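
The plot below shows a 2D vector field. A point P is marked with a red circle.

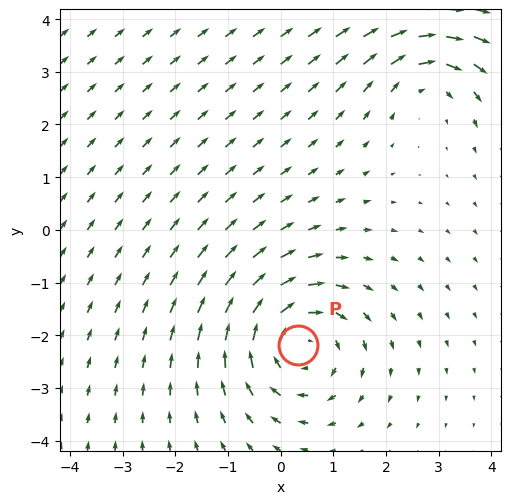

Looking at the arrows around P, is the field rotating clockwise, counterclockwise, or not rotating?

Near P at (0.3, -2.2) the arrows circulate clockwise. The curl (z-component) there is about -5; negative curl means clockwise rotation.

clockwise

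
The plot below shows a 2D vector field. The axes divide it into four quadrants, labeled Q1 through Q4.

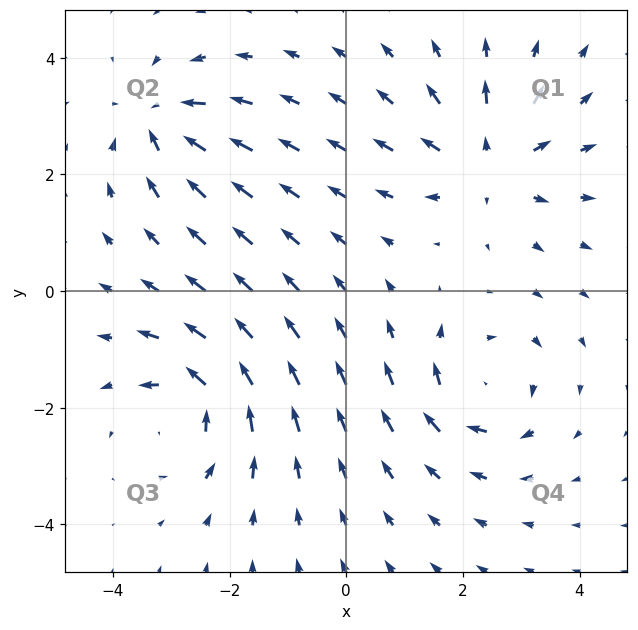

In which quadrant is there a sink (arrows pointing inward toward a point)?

The sink sits at approximately (-3.2, 2.9), which lies in quadrant Q2. The divergence there is about -5, negative as expected for a sink.

Q2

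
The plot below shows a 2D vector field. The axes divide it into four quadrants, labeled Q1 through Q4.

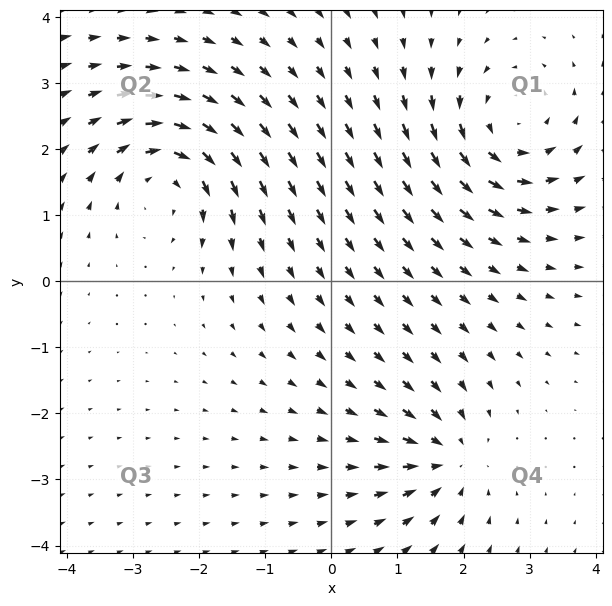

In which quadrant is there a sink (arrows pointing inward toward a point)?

Q4

The sink sits at approximately (1.7, -2.7), which lies in quadrant Q4. The divergence there is about -4, negative as expected for a sink.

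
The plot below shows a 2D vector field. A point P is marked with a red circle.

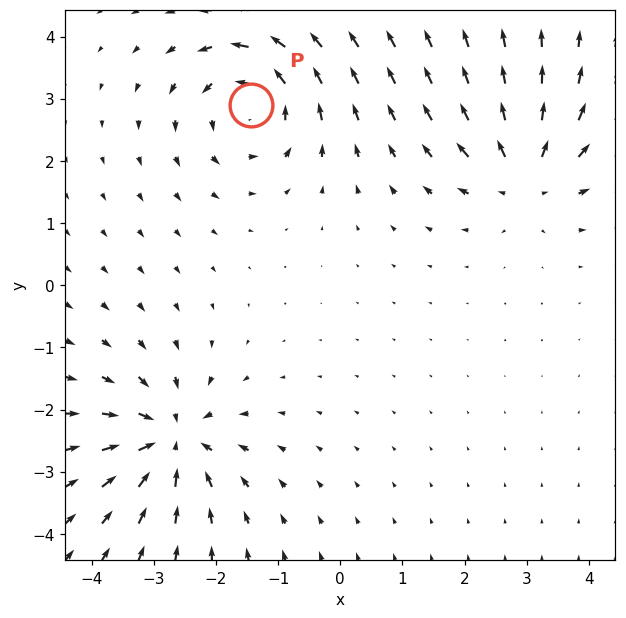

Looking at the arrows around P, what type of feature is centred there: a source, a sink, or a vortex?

At P (-1.4, 2.9) the arrows circulate counterclockwise. Divergence ≈0, curl about +5 — near-zero divergence with nonzero curl is a vortex.

vortex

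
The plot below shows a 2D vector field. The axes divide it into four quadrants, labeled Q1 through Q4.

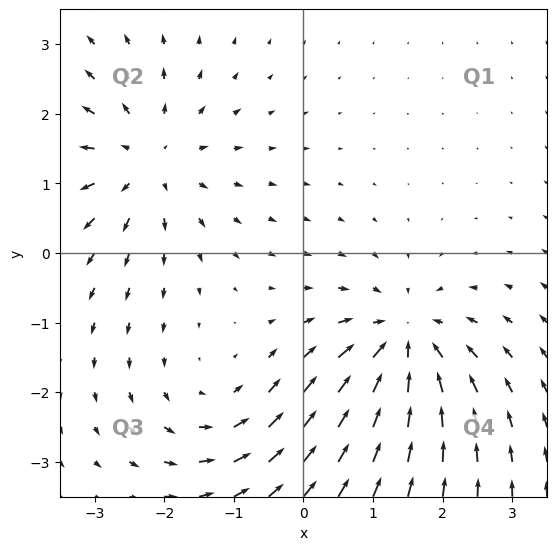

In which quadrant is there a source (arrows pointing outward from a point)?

The source sits at approximately (-2.3, 1.3), which lies in quadrant Q2. The divergence there is about +5, positive as expected for a source.

Q2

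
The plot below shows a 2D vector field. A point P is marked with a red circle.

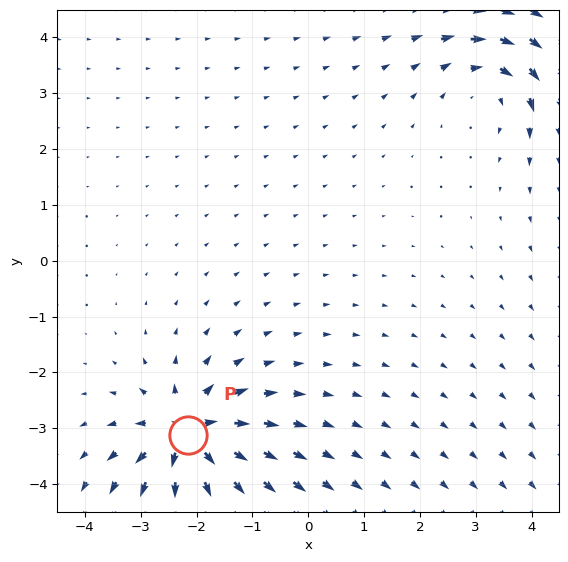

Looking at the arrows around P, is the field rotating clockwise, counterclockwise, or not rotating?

not rotating

Near P at (-2.1, -3.1) the arrows show no circulation. The curl there is ≈0.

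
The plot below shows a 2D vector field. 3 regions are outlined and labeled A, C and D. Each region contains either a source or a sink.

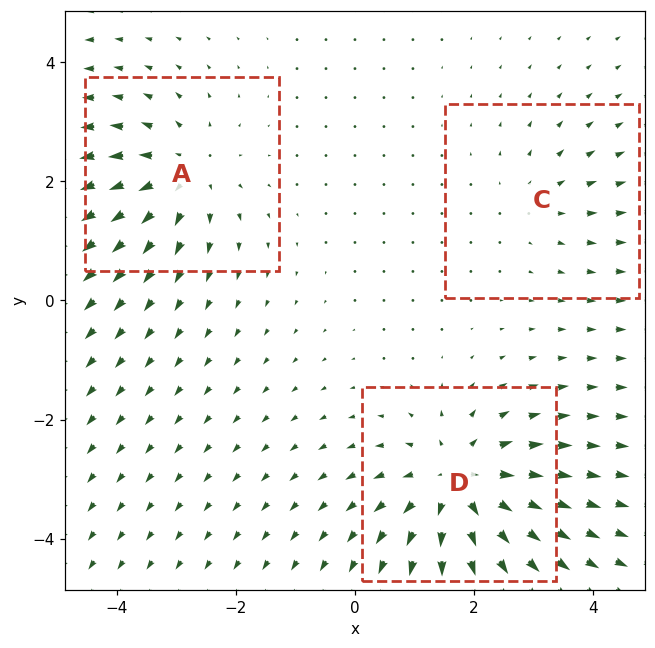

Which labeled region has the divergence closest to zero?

C

Divergence at each region's feature centre — A: about +4, C: about +2, D: about +5. Region C is closest to zero.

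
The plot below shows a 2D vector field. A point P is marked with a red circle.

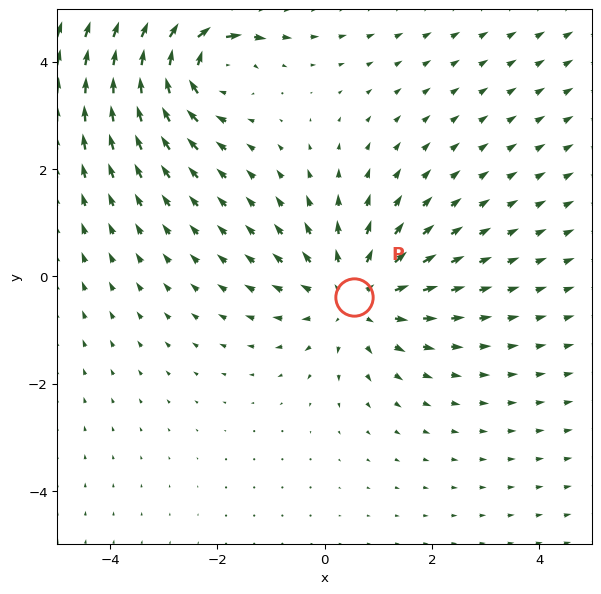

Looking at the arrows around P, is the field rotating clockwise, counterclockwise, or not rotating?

Near P at (0.5, -0.4) the arrows show no circulation. The curl there is ≈0.

not rotating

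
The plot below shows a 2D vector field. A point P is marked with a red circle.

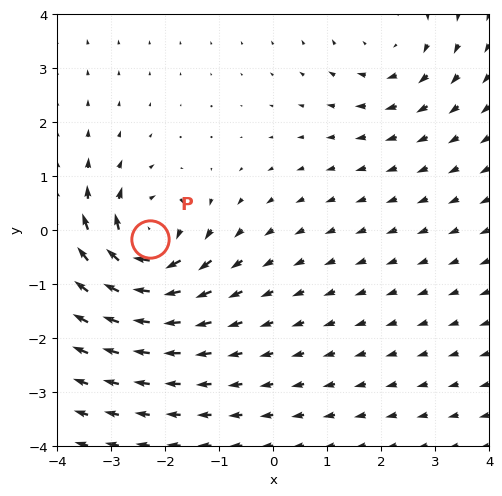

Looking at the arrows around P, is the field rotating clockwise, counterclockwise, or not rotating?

clockwise

Near P at (-2.3, -0.2) the arrows circulate clockwise. The curl (z-component) there is about -6; negative curl means clockwise rotation.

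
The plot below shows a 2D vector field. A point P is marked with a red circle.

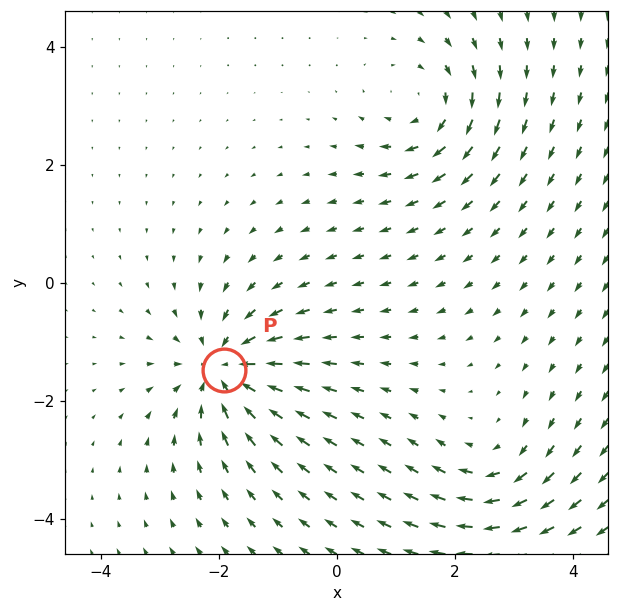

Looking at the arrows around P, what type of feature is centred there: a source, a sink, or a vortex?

sink

At P (-1.9, -1.5) the arrows converge inward. Divergence about -6, curl ≈0 — negative divergence with near-zero curl is a sink.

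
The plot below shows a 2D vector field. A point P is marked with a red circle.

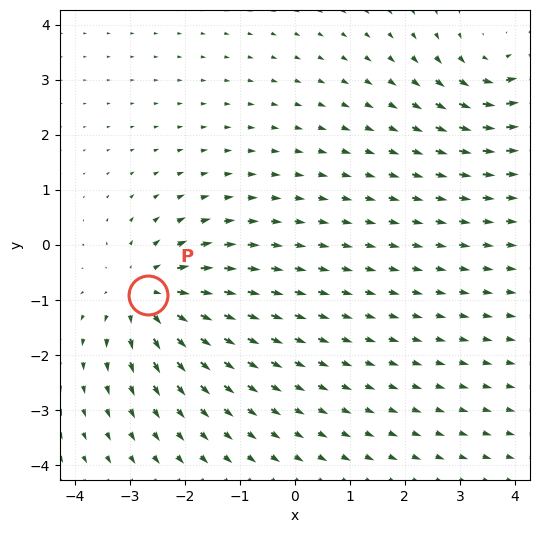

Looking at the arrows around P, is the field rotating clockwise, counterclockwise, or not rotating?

Near P at (-2.7, -0.9) the arrows show no circulation. The curl there is ≈0.

not rotating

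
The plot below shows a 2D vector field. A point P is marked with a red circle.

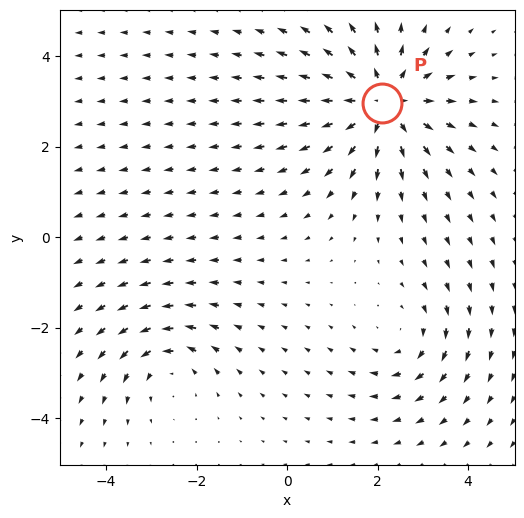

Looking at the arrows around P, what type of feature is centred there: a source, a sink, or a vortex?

At P (2.1, 3.0) the arrows spread outward. Divergence about +5, curl ≈0 — positive divergence with near-zero curl is a source.

source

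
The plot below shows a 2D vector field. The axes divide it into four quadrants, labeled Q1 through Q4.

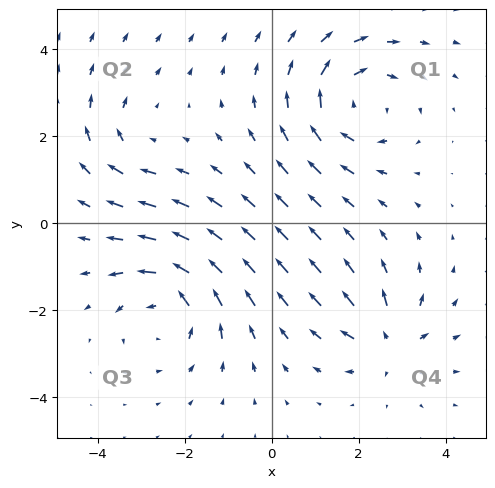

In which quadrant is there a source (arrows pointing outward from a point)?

The source sits at approximately (2.7, -2.7), which lies in quadrant Q4. The divergence there is about +5, positive as expected for a source.

Q4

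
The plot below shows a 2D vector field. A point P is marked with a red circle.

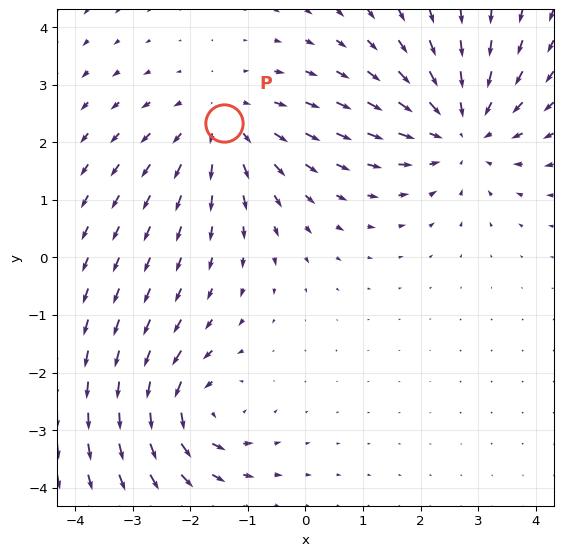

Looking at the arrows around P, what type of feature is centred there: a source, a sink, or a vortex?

source

At P (-1.4, 2.3) the arrows spread outward. Divergence about +3, curl ≈0 — positive divergence with near-zero curl is a source.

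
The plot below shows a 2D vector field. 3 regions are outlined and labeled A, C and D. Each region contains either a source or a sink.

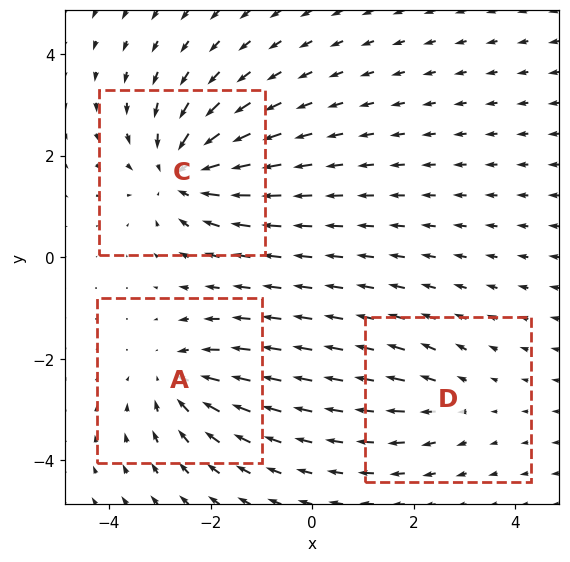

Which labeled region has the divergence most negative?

Divergence at each region's feature centre — A: about -3, C: about -5, D: about +2. Region C is most negative.

C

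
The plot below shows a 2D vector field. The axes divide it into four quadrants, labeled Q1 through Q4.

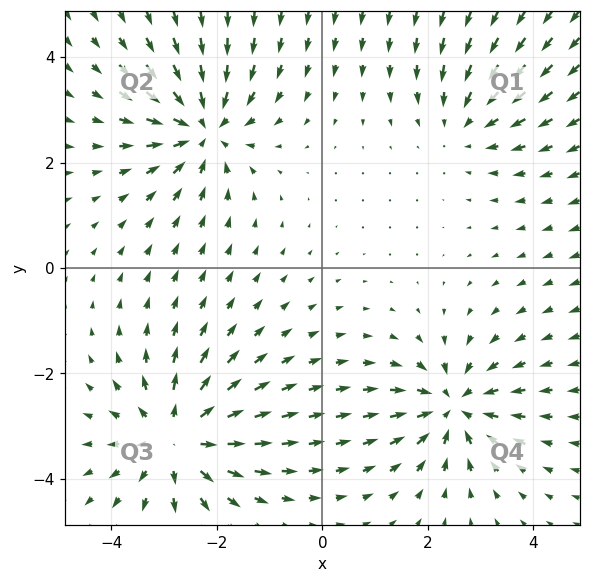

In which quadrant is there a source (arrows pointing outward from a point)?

Q3

The source sits at approximately (-2.8, -3.2), which lies in quadrant Q3. The divergence there is about +5, positive as expected for a source.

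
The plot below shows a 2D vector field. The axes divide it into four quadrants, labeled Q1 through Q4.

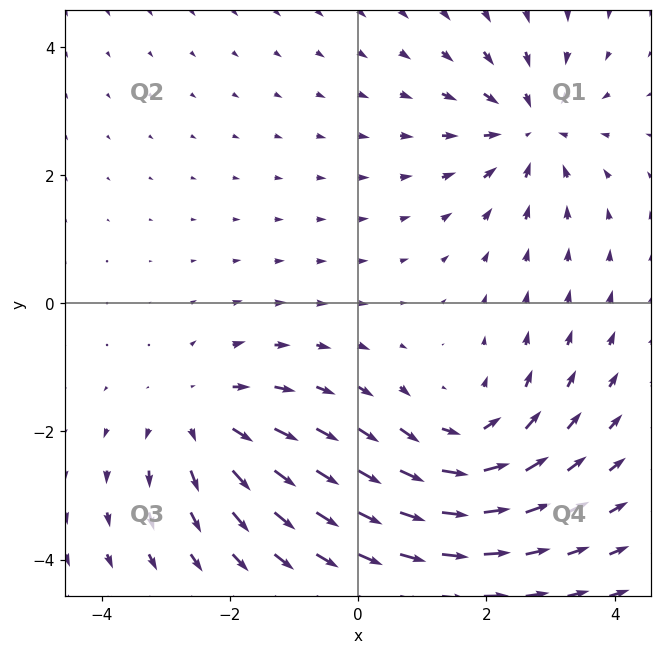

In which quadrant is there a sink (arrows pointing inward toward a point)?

The sink sits at approximately (2.7, 2.7), which lies in quadrant Q1. The divergence there is about -5, negative as expected for a sink.

Q1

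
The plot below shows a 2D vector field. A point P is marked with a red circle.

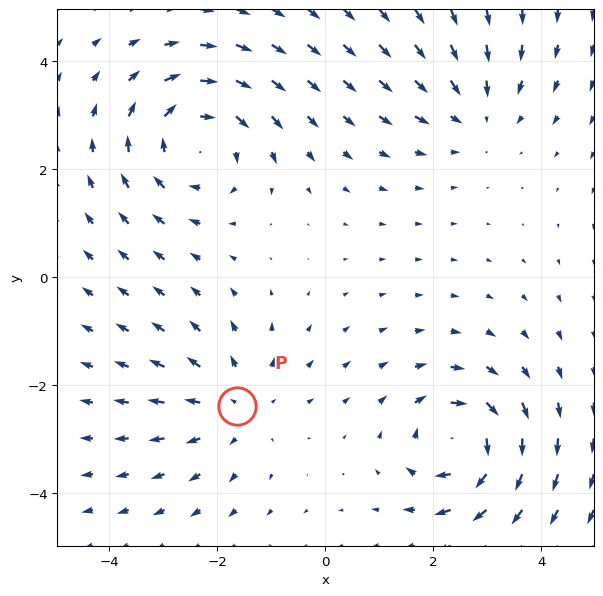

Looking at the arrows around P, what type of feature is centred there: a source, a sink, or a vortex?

source

At P (-1.6, -2.4) the arrows spread outward. Divergence about +3, curl ≈0 — positive divergence with near-zero curl is a source.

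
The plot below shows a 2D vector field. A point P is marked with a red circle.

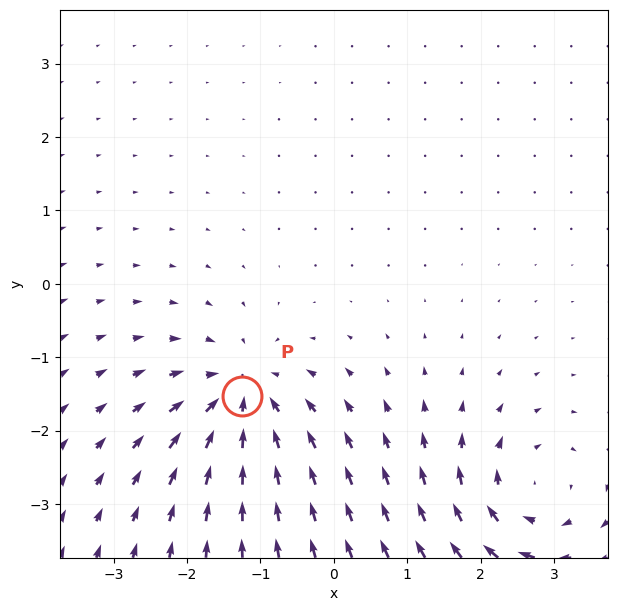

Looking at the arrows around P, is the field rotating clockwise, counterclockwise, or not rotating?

Near P at (-1.2, -1.5) the arrows show no circulation. The curl there is ≈0.

not rotating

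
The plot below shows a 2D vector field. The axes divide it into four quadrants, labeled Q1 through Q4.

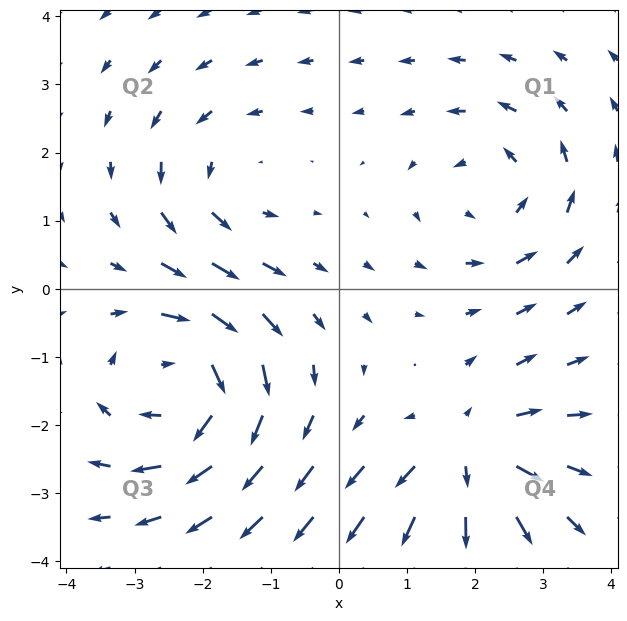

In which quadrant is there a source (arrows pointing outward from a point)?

The source sits at approximately (1.9, -2.4), which lies in quadrant Q4. The divergence there is about +4, positive as expected for a source.

Q4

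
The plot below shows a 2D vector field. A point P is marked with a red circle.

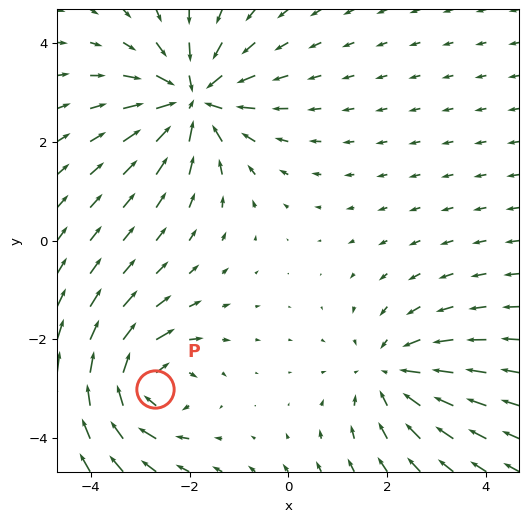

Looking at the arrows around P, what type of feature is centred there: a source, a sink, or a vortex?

At P (-2.7, -3.0) the arrows circulate clockwise. Divergence ≈0, curl about -4 — near-zero divergence with nonzero curl is a vortex.

vortex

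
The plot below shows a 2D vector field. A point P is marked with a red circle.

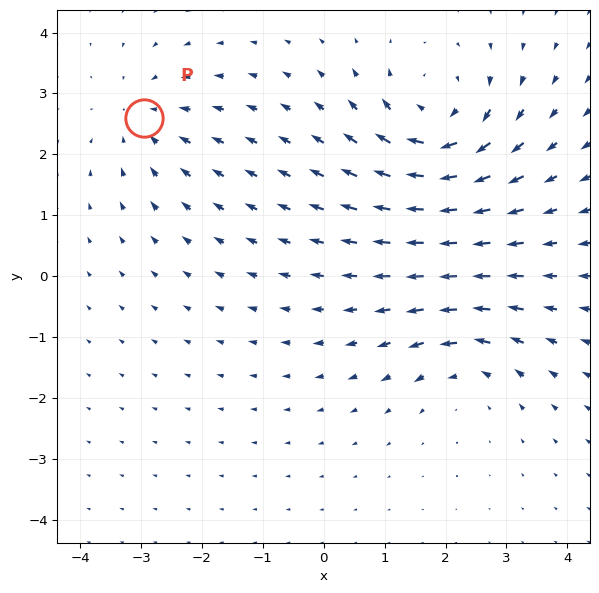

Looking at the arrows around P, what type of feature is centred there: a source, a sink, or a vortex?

sink

At P (-3.0, 2.6) the arrows converge inward. Divergence about -3, curl ≈0 — negative divergence with near-zero curl is a sink.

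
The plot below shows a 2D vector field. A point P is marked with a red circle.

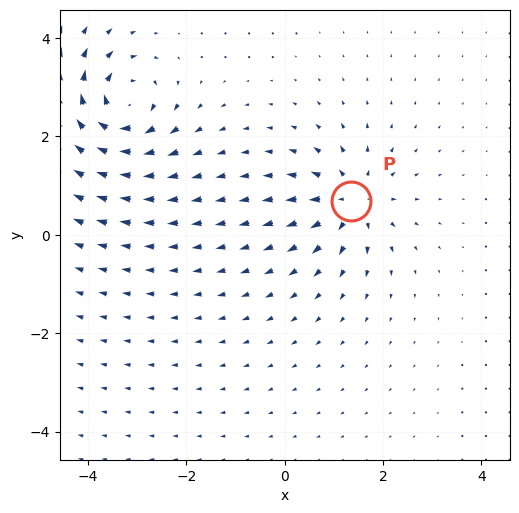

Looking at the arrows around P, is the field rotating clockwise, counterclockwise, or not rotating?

Near P at (1.4, 0.7) the arrows show no circulation. The curl there is ≈0.

not rotating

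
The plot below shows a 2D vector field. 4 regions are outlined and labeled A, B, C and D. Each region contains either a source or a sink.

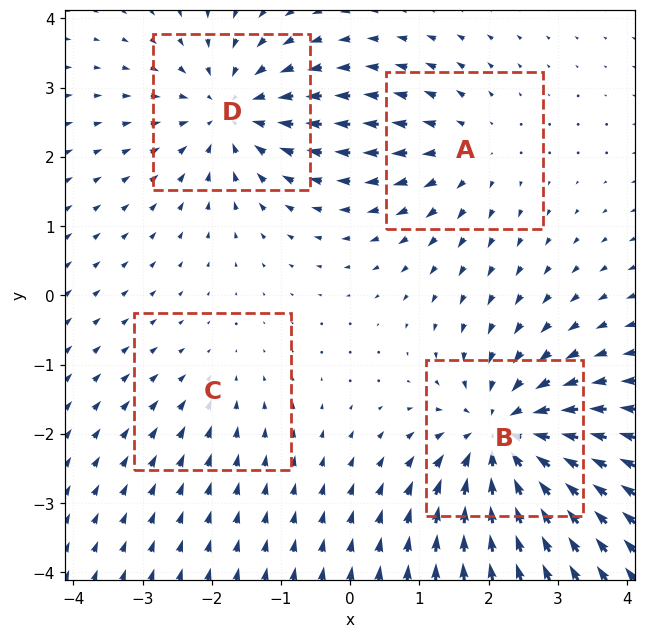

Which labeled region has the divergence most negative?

B

Divergence at each region's feature centre — A: about +3, B: about -7, C: about -2, D: about -5. Region B is most negative.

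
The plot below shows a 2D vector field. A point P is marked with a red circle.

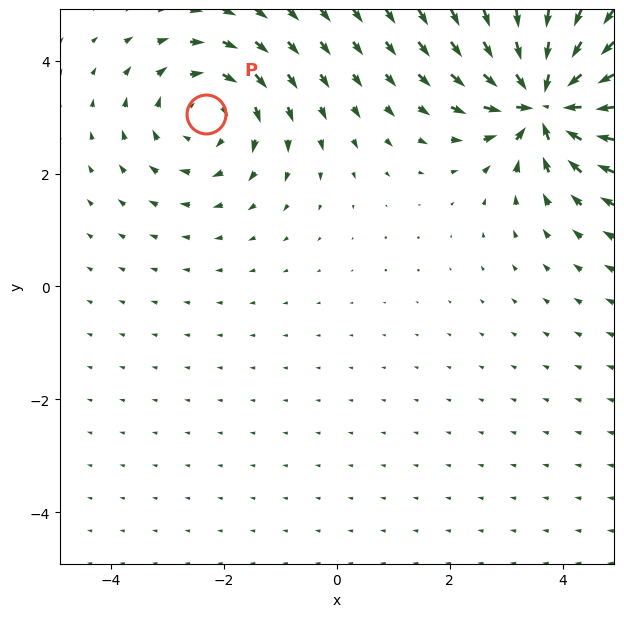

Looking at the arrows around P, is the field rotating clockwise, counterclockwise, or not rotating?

Near P at (-2.3, 3.1) the arrows circulate clockwise. The curl (z-component) there is about -3; negative curl means clockwise rotation.

clockwise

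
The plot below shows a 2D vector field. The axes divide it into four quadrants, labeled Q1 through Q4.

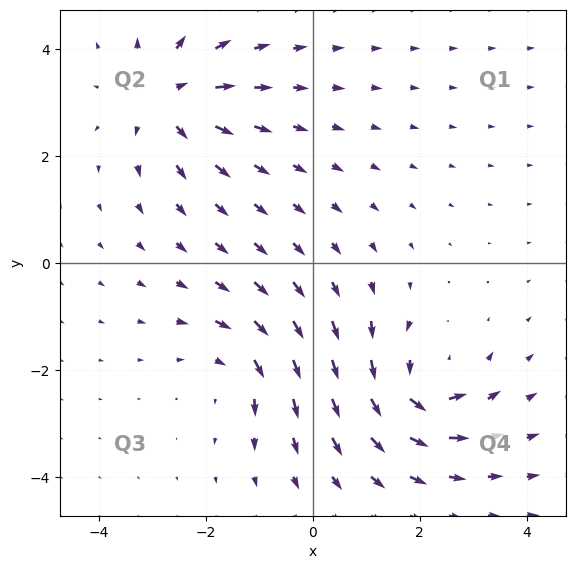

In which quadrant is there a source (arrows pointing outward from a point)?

Q2

The source sits at approximately (-2.7, 3.1), which lies in quadrant Q2. The divergence there is about +4, positive as expected for a source.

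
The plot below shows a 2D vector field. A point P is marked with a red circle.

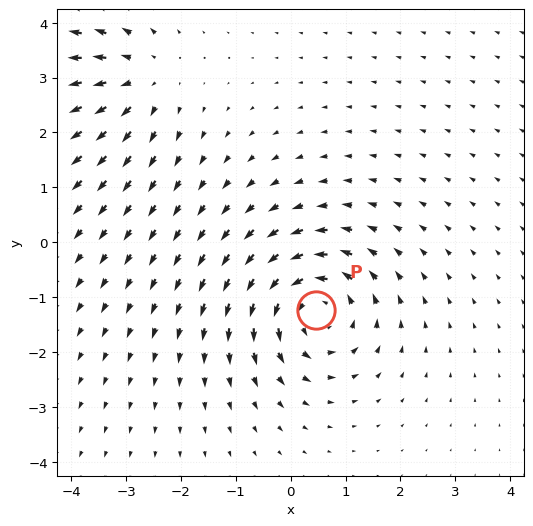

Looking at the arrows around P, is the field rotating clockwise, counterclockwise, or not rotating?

counterclockwise

Near P at (0.5, -1.2) the arrows circulate counterclockwise. The curl (z-component) there is about +5; positive curl means counterclockwise rotation.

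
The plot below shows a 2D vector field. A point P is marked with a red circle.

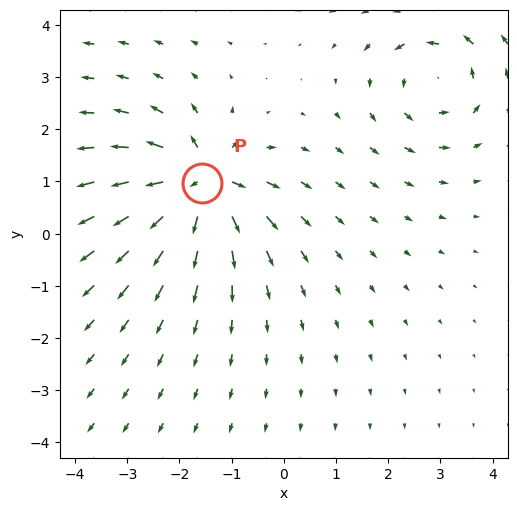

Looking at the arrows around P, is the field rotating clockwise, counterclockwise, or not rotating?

Near P at (-1.6, 1.0) the arrows show no circulation. The curl there is ≈0.

not rotating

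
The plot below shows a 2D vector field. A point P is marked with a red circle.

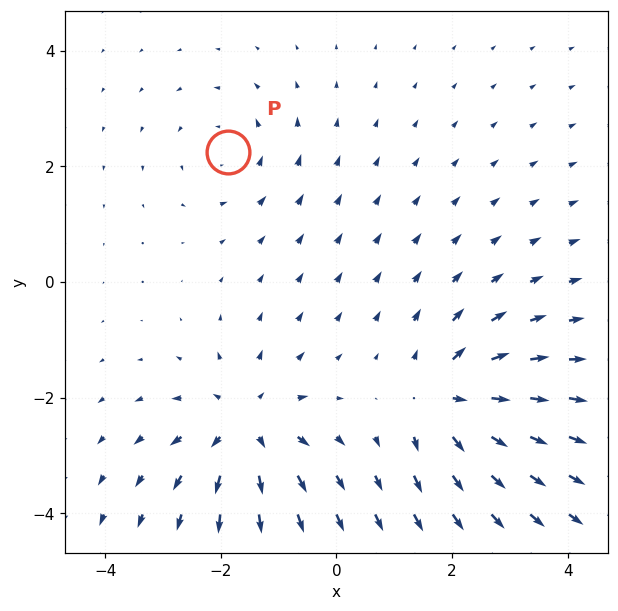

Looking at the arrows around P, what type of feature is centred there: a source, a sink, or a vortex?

At P (-1.9, 2.2) the arrows circulate counterclockwise. Divergence ≈0, curl about +3 — near-zero divergence with nonzero curl is a vortex.

vortex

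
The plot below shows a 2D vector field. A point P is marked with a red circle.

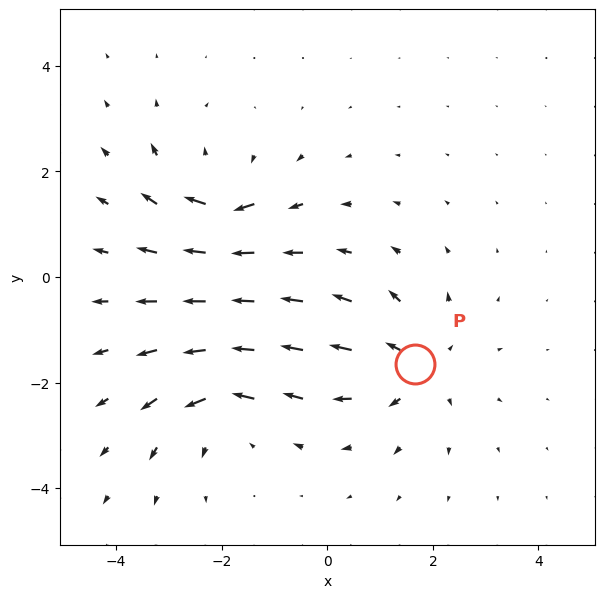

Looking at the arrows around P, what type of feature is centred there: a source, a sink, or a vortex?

At P (1.7, -1.7) the arrows spread outward. Divergence about +4, curl ≈0 — positive divergence with near-zero curl is a source.

source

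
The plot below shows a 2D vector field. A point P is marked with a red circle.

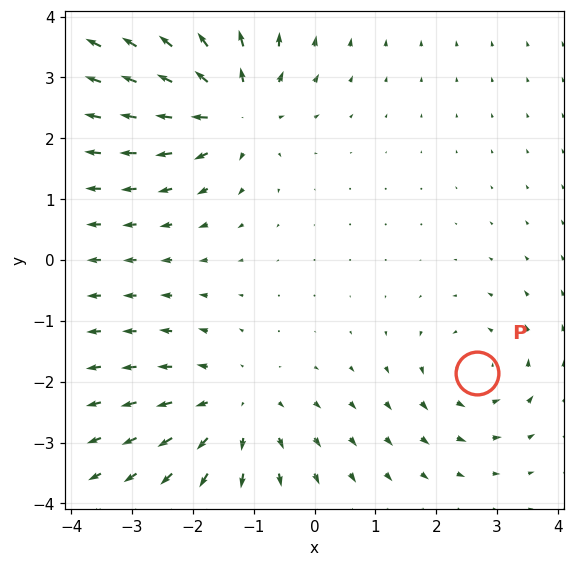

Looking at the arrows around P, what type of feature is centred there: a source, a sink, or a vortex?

At P (2.7, -1.9) the arrows circulate counterclockwise. Divergence ≈0, curl about +3 — near-zero divergence with nonzero curl is a vortex.

vortex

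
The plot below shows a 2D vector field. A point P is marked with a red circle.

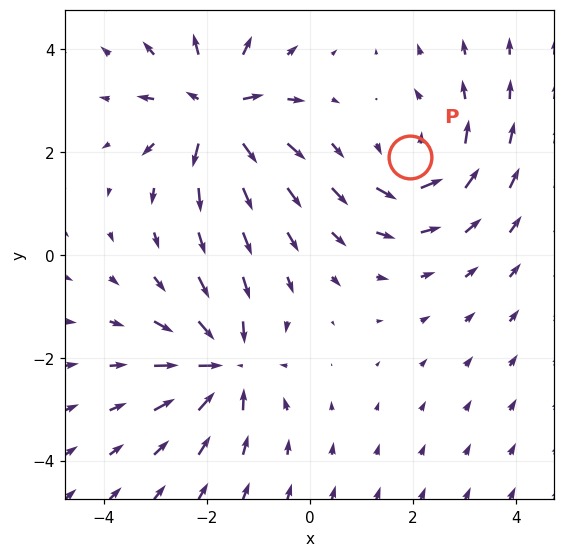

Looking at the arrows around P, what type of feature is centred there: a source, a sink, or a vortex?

vortex

At P (1.9, 1.9) the arrows circulate counterclockwise. Divergence ≈0, curl about +3 — near-zero divergence with nonzero curl is a vortex.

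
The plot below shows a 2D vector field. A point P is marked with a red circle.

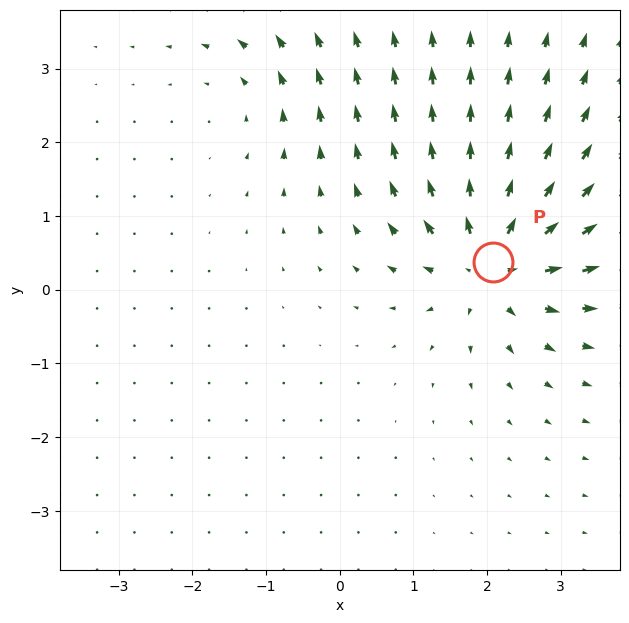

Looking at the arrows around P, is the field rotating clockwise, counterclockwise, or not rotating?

Near P at (2.1, 0.4) the arrows show no circulation. The curl there is ≈0.

not rotating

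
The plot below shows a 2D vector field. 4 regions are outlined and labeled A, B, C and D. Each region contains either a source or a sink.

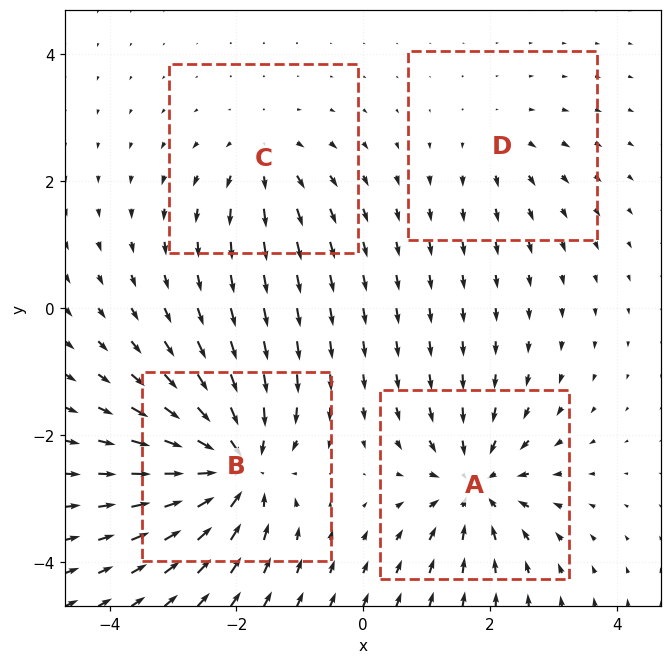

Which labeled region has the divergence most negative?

Divergence at each region's feature centre — A: about -7, B: about -9, C: about +4, D: about +3. Region B is most negative.

B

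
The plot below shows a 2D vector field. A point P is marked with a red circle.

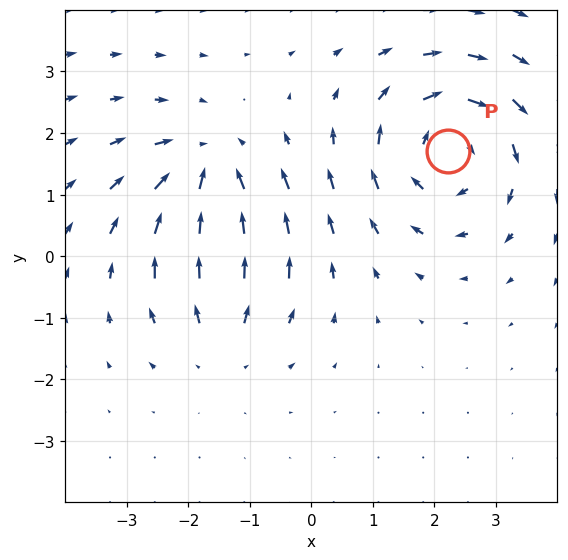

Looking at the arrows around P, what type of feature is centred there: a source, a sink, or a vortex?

vortex

At P (2.2, 1.7) the arrows circulate clockwise. Divergence ≈0, curl about -4 — near-zero divergence with nonzero curl is a vortex.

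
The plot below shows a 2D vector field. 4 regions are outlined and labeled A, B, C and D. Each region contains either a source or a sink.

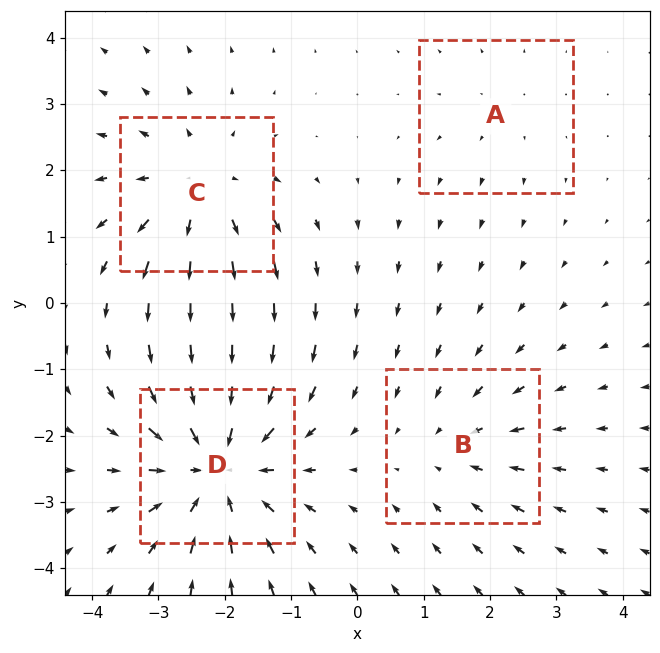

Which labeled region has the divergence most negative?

D

Divergence at each region's feature centre — A: about +2, B: about -3, C: about +4, D: about -6. Region D is most negative.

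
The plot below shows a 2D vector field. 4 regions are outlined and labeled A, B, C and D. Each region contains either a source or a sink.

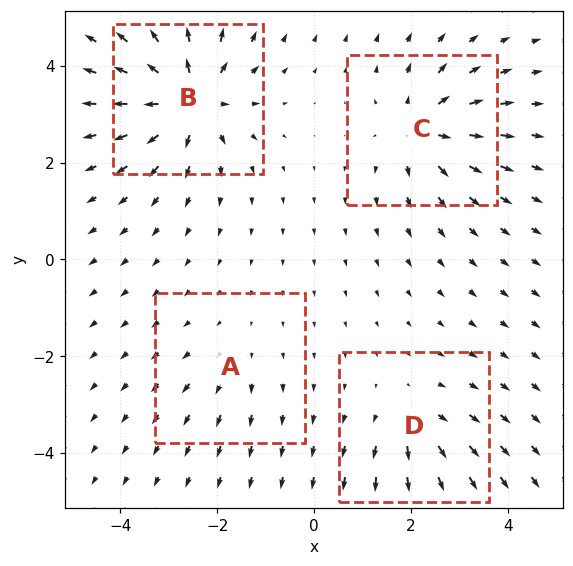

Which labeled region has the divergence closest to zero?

Divergence at each region's feature centre — A: about +2, B: about +8, C: about +6, D: about +4. Region A is closest to zero.

A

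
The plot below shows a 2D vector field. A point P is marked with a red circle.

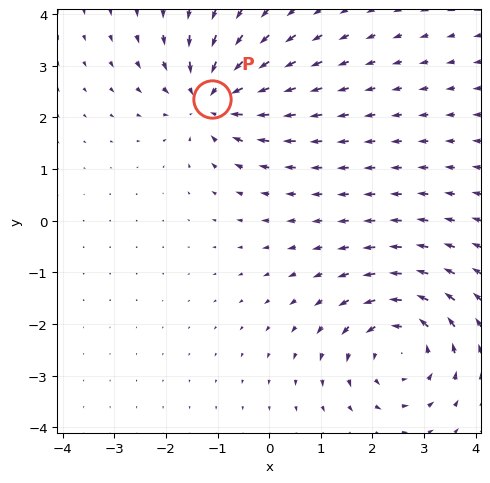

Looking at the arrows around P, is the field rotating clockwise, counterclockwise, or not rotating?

Near P at (-1.1, 2.4) the arrows show no circulation. The curl there is ≈0.

not rotating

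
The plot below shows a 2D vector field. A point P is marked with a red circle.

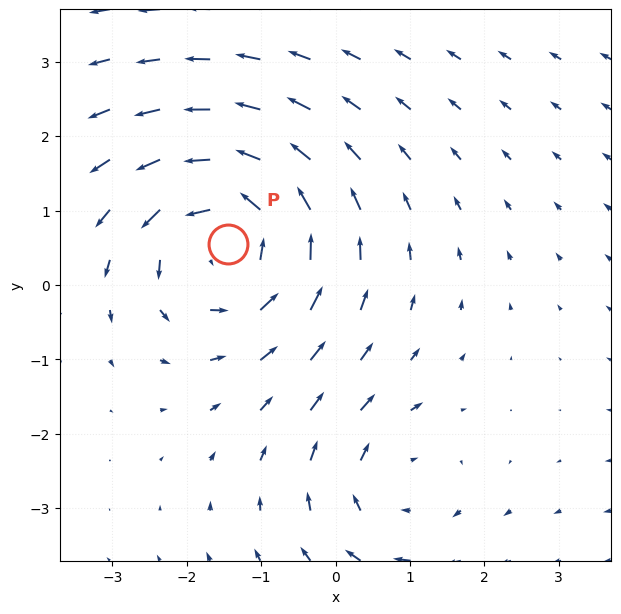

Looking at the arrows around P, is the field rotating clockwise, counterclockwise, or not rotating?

counterclockwise

Near P at (-1.4, 0.6) the arrows circulate counterclockwise. The curl (z-component) there is about +4; positive curl means counterclockwise rotation.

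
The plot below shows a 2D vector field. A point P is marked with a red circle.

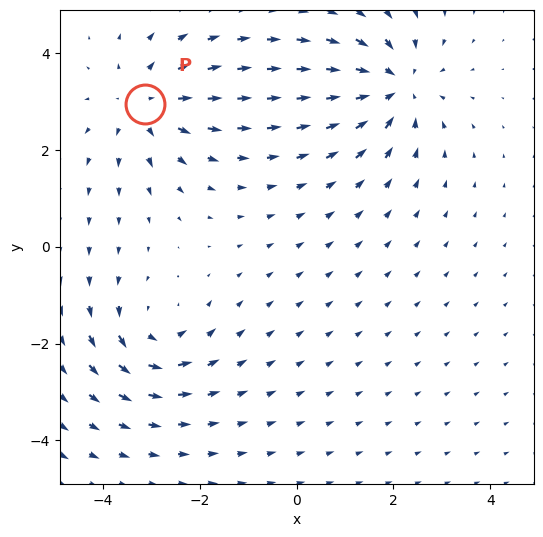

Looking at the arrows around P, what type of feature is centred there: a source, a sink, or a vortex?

source

At P (-3.1, 2.9) the arrows spread outward. Divergence about +4, curl ≈0 — positive divergence with near-zero curl is a source.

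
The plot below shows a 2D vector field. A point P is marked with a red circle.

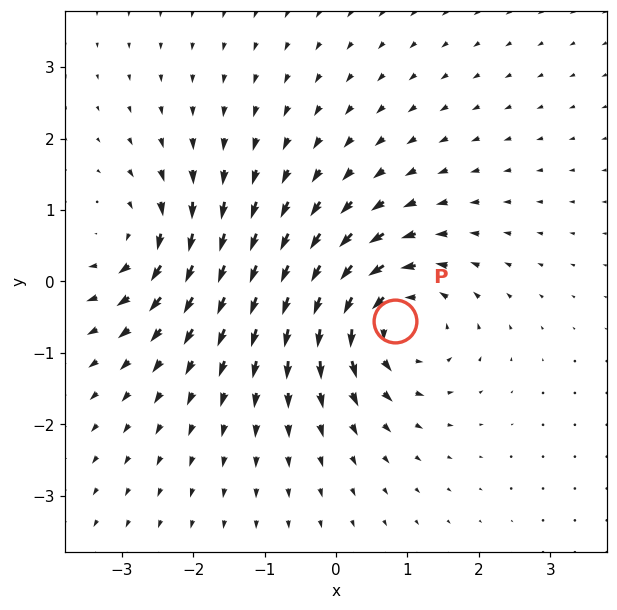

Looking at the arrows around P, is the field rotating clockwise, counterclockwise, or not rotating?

Near P at (0.8, -0.5) the arrows circulate counterclockwise. The curl (z-component) there is about +5; positive curl means counterclockwise rotation.

counterclockwise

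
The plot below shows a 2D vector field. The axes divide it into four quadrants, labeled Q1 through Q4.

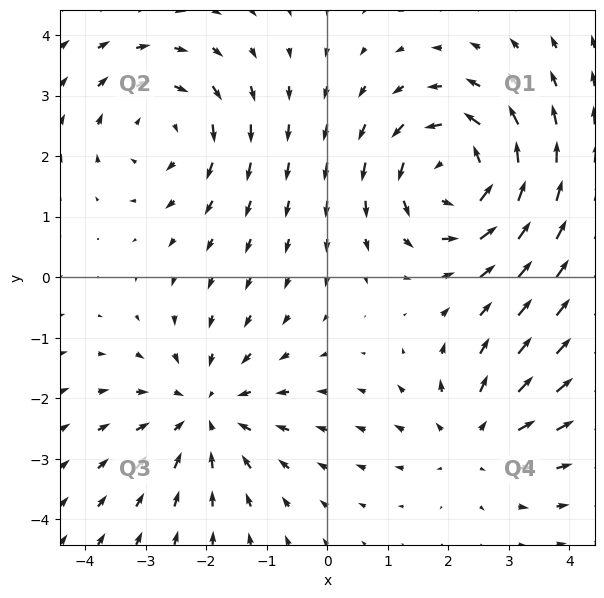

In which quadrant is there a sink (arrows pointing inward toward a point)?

Q3

The sink sits at approximately (-2.0, -2.2), which lies in quadrant Q3. The divergence there is about -3, negative as expected for a sink.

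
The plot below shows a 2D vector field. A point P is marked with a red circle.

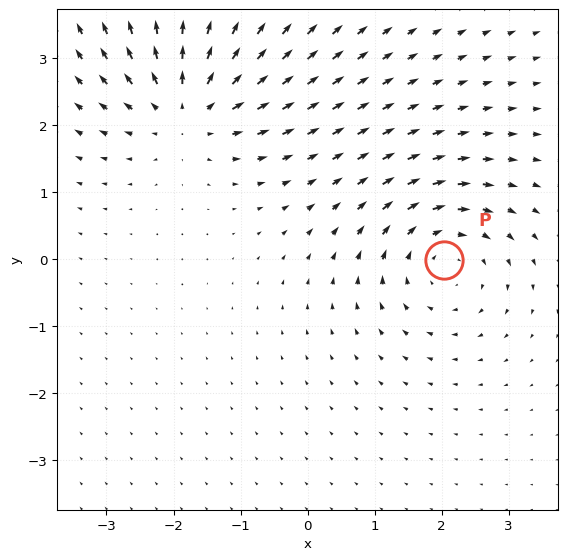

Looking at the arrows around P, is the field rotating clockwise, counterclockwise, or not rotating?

Near P at (2.0, -0.0) the arrows circulate clockwise. The curl (z-component) there is about -4; negative curl means clockwise rotation.

clockwise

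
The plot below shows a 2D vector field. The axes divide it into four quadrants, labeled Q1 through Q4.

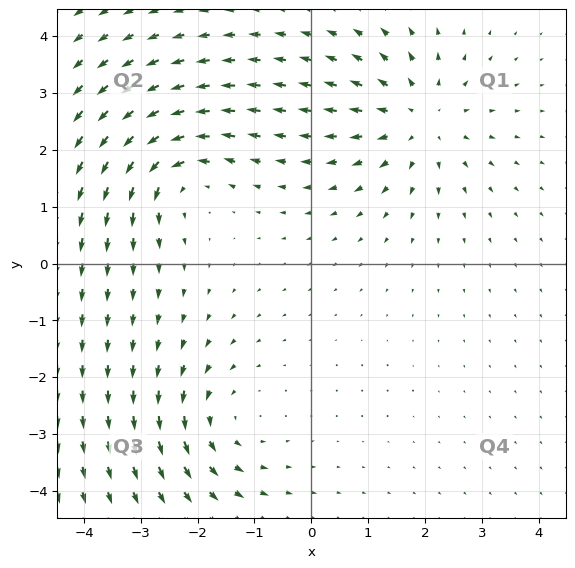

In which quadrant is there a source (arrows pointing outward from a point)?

Q1

The source sits at approximately (1.9, 2.5), which lies in quadrant Q1. The divergence there is about +5, positive as expected for a source.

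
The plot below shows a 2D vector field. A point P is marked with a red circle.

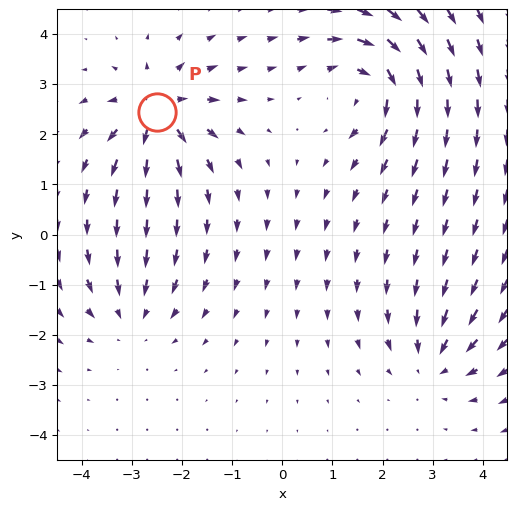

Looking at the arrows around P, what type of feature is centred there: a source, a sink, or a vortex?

At P (-2.5, 2.4) the arrows spread outward. Divergence about +6, curl ≈0 — positive divergence with near-zero curl is a source.

source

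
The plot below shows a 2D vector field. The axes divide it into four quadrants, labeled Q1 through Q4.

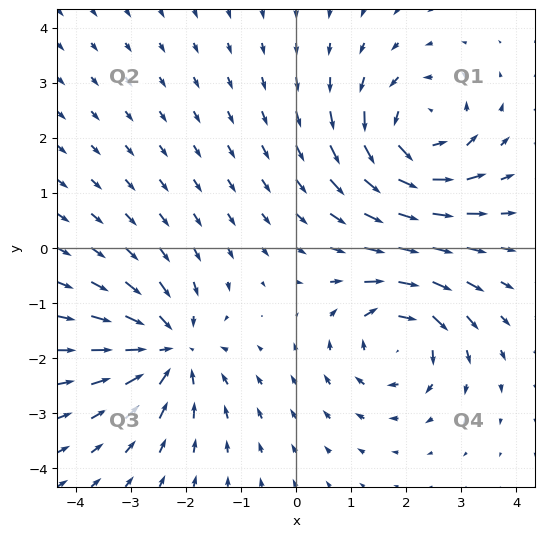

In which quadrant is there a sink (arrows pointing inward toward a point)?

The sink sits at approximately (-2.3, -1.8), which lies in quadrant Q3. The divergence there is about -3, negative as expected for a sink.

Q3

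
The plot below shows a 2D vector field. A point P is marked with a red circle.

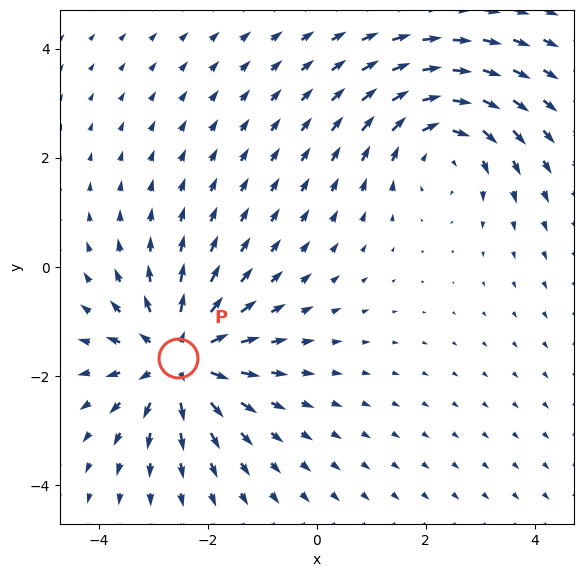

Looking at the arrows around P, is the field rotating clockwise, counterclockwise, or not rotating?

Near P at (-2.5, -1.7) the arrows show no circulation. The curl there is ≈0.

not rotating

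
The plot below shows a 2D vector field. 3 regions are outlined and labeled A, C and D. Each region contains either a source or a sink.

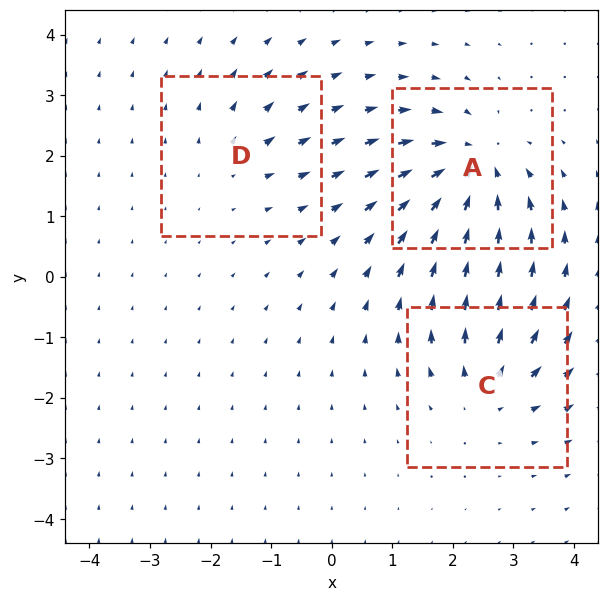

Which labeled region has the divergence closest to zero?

D

Divergence at each region's feature centre — A: about -5, C: about +4, D: about +2. Region D is closest to zero.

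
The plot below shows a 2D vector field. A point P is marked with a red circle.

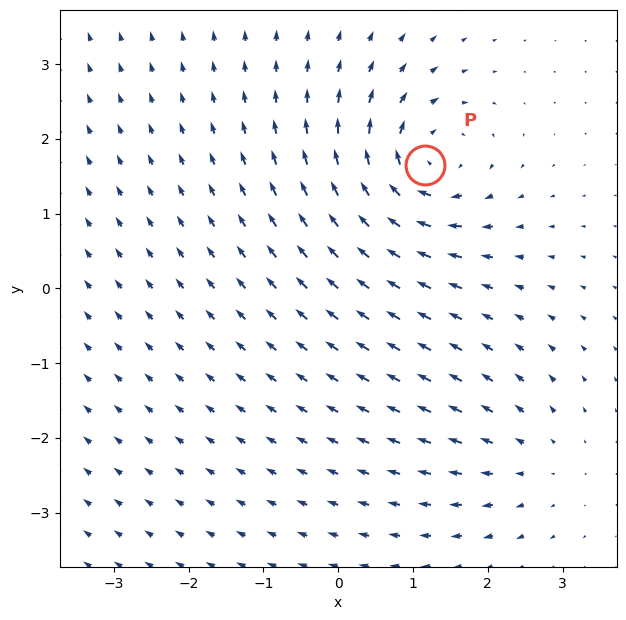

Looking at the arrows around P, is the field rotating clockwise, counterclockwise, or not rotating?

clockwise

Near P at (1.2, 1.7) the arrows circulate clockwise. The curl (z-component) there is about -7; negative curl means clockwise rotation.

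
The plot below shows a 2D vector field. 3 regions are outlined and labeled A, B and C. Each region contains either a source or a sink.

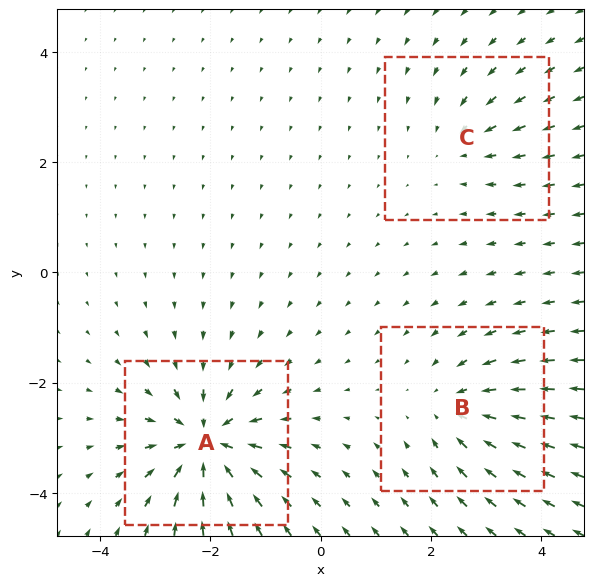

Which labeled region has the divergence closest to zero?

C

Divergence at each region's feature centre — A: about -7, B: about -4, C: about -3. Region C is closest to zero.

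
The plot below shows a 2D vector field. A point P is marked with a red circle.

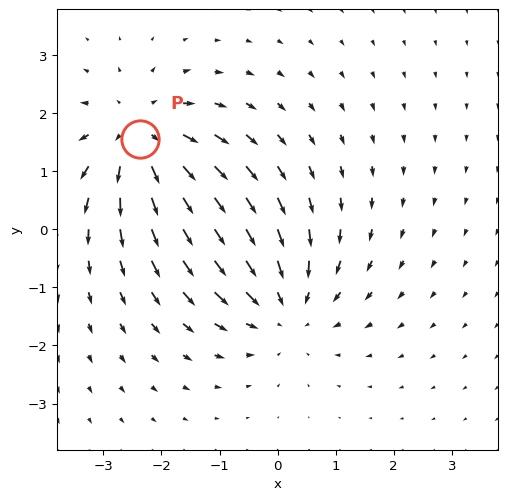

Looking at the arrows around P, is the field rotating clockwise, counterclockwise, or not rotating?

not rotating

Near P at (-2.4, 1.6) the arrows show no circulation. The curl there is ≈0.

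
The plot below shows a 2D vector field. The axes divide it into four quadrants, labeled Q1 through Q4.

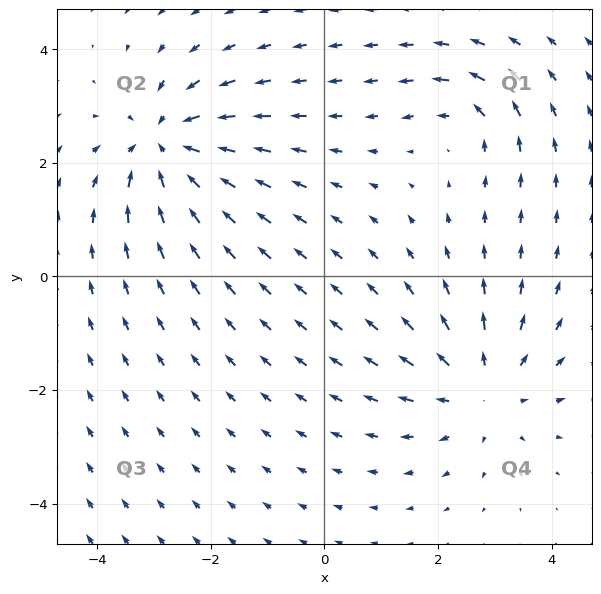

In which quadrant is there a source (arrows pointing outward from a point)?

Q4

The source sits at approximately (2.8, -2.0), which lies in quadrant Q4. The divergence there is about +4, positive as expected for a source.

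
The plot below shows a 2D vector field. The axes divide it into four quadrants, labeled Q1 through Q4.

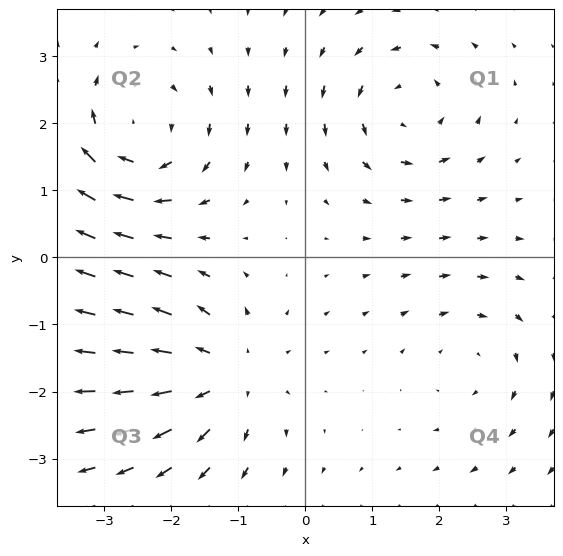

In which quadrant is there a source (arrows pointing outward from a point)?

Q3

The source sits at approximately (-1.2, -1.7), which lies in quadrant Q3. The divergence there is about +5, positive as expected for a source.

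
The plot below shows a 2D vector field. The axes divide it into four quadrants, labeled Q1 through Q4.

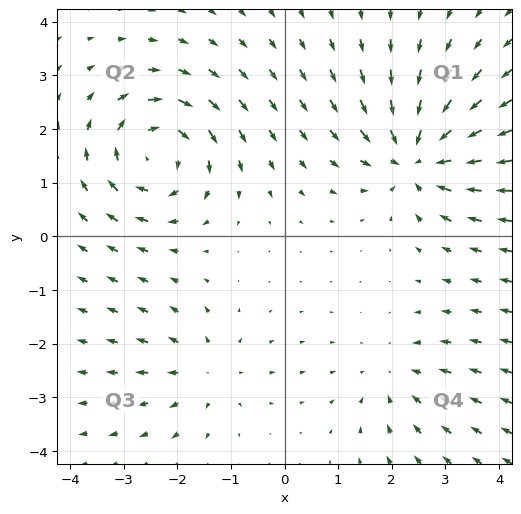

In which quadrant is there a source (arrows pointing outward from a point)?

Q3

The source sits at approximately (-1.5, -2.5), which lies in quadrant Q3. The divergence there is about +3, positive as expected for a source.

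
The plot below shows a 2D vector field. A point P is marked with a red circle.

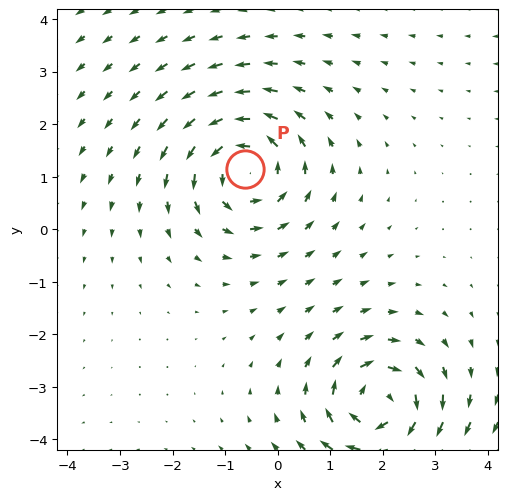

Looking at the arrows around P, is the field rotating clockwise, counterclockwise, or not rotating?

counterclockwise

Near P at (-0.6, 1.1) the arrows circulate counterclockwise. The curl (z-component) there is about +3; positive curl means counterclockwise rotation.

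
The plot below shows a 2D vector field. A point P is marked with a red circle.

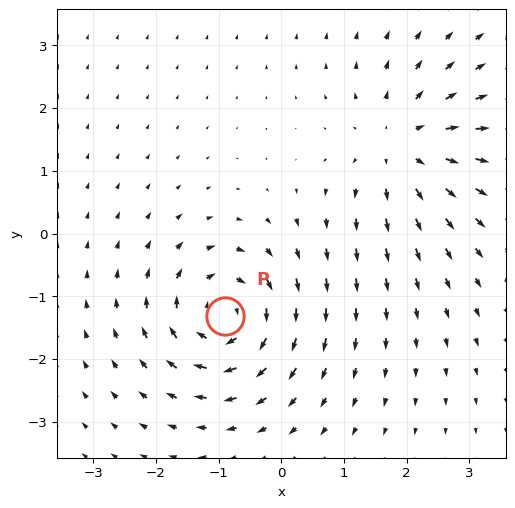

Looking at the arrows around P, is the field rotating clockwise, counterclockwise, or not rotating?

Near P at (-0.9, -1.3) the arrows circulate clockwise. The curl (z-component) there is about -6; negative curl means clockwise rotation.

clockwise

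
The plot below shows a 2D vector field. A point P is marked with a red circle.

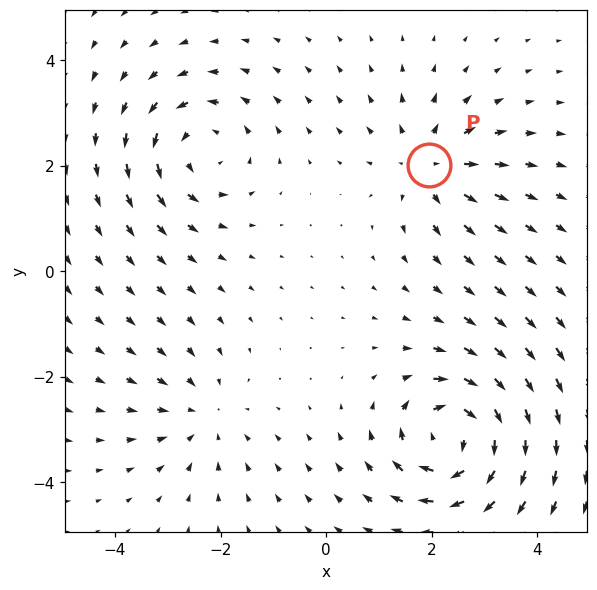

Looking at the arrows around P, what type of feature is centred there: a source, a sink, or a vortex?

At P (1.9, 2.0) the arrows spread outward. Divergence about +4, curl ≈0 — positive divergence with near-zero curl is a source.

source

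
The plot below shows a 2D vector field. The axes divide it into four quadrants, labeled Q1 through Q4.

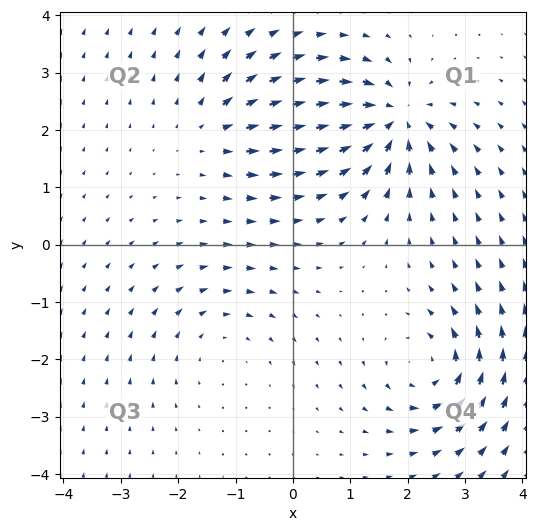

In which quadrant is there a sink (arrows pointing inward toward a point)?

The sink sits at approximately (1.8, 2.2), which lies in quadrant Q1. The divergence there is about -6, negative as expected for a sink.

Q1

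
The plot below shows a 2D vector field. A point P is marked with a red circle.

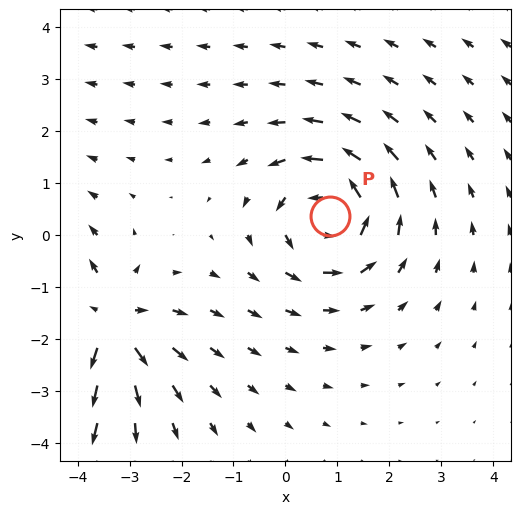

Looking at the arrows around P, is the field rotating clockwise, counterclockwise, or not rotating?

Near P at (0.9, 0.4) the arrows circulate counterclockwise. The curl (z-component) there is about +3; positive curl means counterclockwise rotation.

counterclockwise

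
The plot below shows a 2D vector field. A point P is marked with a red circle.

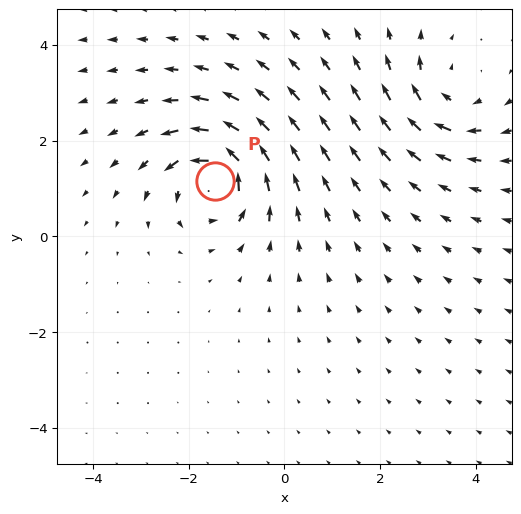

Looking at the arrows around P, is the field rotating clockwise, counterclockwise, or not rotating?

Near P at (-1.4, 1.2) the arrows circulate counterclockwise. The curl (z-component) there is about +6; positive curl means counterclockwise rotation.

counterclockwise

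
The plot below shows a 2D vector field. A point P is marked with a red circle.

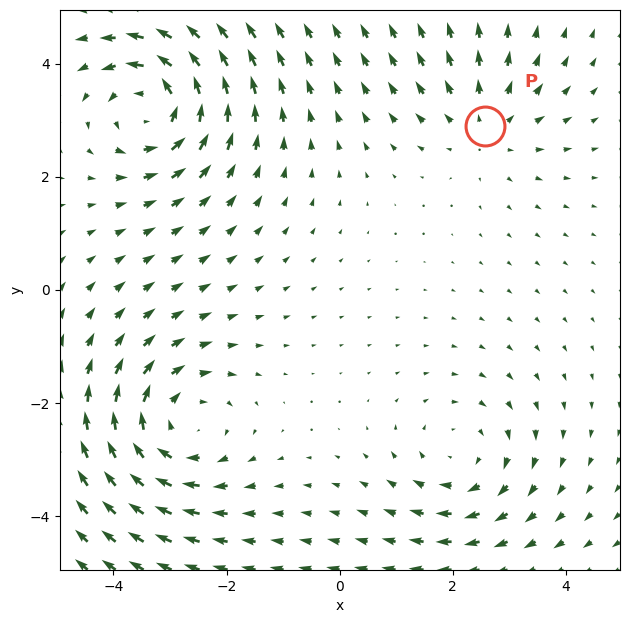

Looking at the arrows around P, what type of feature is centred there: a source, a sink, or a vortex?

source

At P (2.6, 2.9) the arrows spread outward. Divergence about +3, curl ≈0 — positive divergence with near-zero curl is a source.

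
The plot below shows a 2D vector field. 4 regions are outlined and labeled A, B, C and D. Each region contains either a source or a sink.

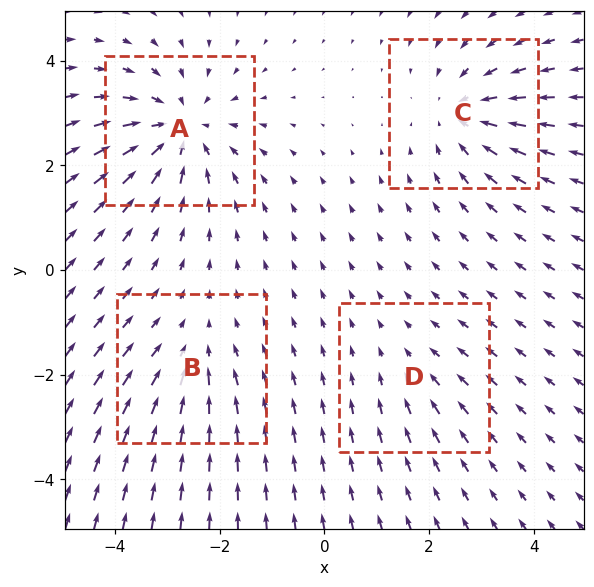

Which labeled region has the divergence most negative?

Divergence at each region's feature centre — A: about -6, B: about -3, C: about -4, D: about -2. Region A is most negative.

A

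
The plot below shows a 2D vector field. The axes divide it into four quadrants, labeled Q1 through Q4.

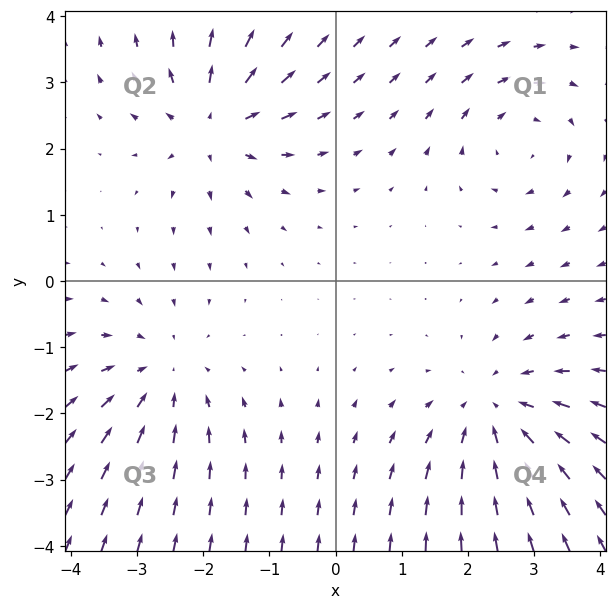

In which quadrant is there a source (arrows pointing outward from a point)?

Q2

The source sits at approximately (-1.8, 2.4), which lies in quadrant Q2. The divergence there is about +4, positive as expected for a source.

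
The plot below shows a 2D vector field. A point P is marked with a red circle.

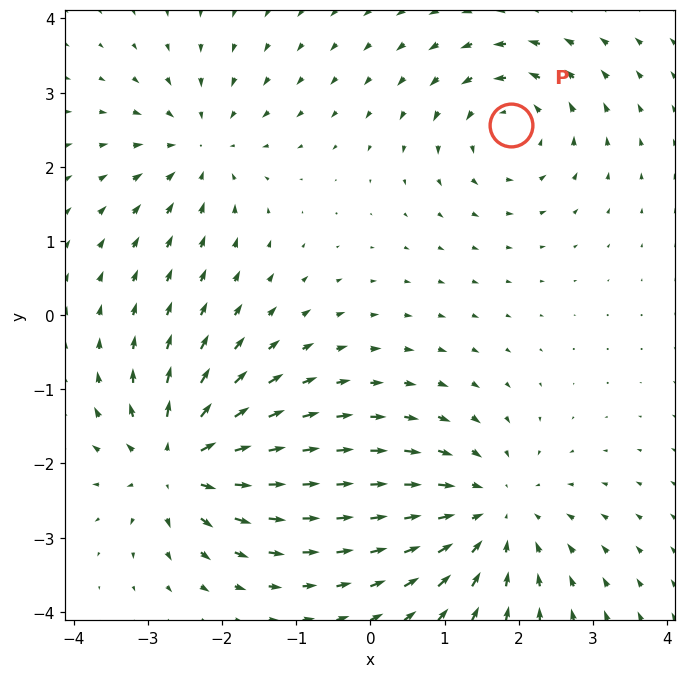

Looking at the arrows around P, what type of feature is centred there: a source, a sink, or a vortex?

vortex

At P (1.9, 2.6) the arrows circulate counterclockwise. Divergence ≈0, curl about +4 — near-zero divergence with nonzero curl is a vortex.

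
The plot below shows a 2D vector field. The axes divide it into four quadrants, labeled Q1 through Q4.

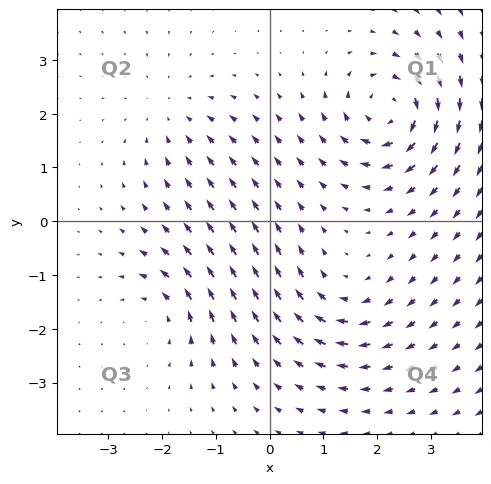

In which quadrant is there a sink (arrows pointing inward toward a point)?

The sink sits at approximately (-1.8, 2.0), which lies in quadrant Q2. The divergence there is about -3, negative as expected for a sink.

Q2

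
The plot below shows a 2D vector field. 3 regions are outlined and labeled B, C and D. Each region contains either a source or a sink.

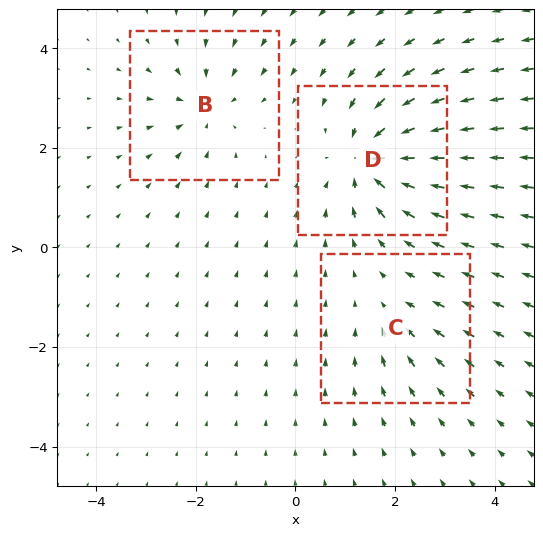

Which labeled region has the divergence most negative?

Divergence at each region's feature centre — B: about -4, C: about -3, D: about -6. Region D is most negative.

D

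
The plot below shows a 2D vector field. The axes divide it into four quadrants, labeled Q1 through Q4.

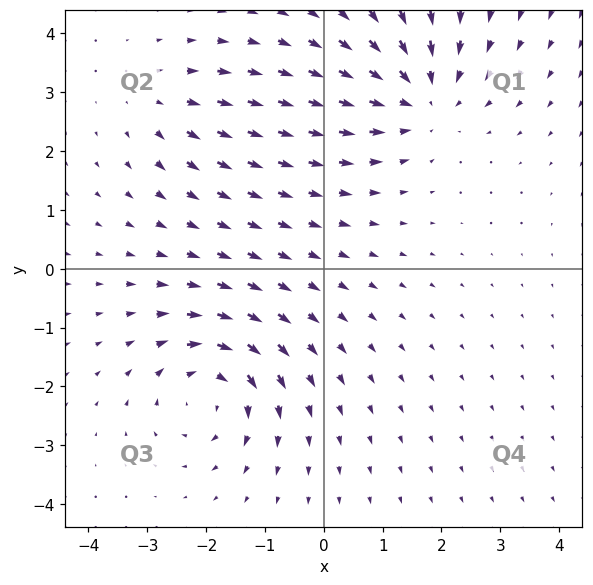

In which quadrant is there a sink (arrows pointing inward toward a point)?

Q1

The sink sits at approximately (1.7, 2.9), which lies in quadrant Q1. The divergence there is about -5, negative as expected for a sink.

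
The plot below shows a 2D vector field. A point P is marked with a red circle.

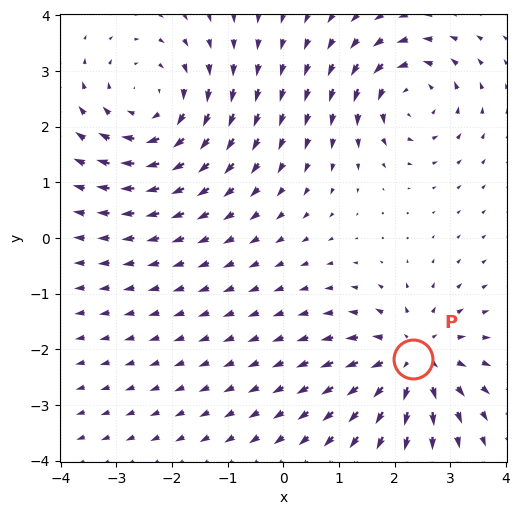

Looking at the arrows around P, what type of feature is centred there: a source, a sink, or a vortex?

source

At P (2.3, -2.2) the arrows spread outward. Divergence about +4, curl ≈0 — positive divergence with near-zero curl is a source.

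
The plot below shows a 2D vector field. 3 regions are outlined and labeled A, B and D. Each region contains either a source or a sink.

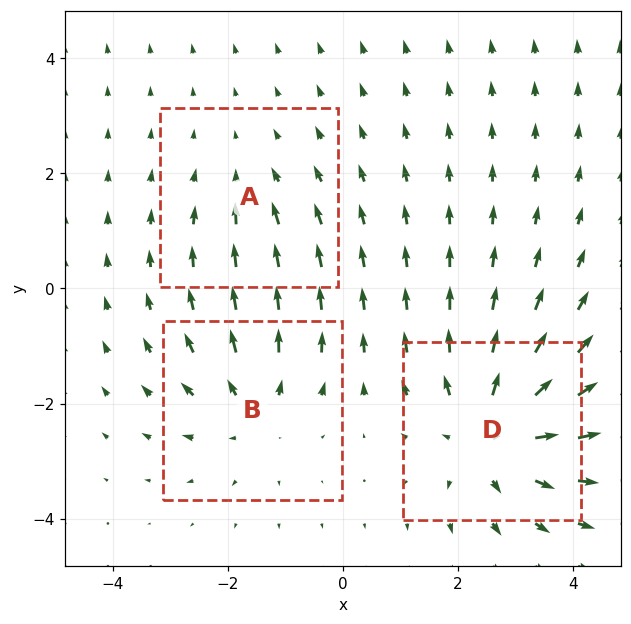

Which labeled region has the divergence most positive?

Divergence at each region's feature centre — A: about -2, B: about +3, D: about +5. Region D is most positive.

D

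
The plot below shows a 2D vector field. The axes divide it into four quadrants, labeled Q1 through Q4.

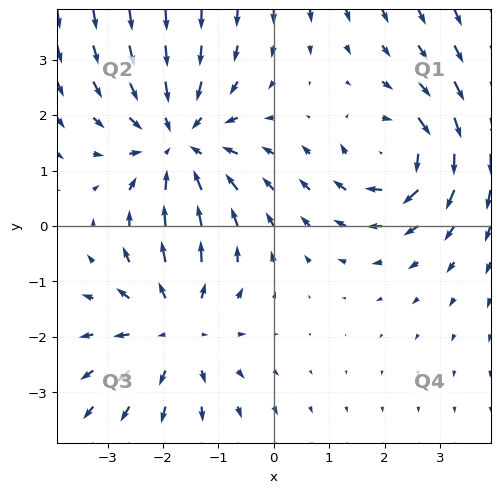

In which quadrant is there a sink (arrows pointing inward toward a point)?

The sink sits at approximately (-1.7, 1.5), which lies in quadrant Q2. The divergence there is about -3, negative as expected for a sink.

Q2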